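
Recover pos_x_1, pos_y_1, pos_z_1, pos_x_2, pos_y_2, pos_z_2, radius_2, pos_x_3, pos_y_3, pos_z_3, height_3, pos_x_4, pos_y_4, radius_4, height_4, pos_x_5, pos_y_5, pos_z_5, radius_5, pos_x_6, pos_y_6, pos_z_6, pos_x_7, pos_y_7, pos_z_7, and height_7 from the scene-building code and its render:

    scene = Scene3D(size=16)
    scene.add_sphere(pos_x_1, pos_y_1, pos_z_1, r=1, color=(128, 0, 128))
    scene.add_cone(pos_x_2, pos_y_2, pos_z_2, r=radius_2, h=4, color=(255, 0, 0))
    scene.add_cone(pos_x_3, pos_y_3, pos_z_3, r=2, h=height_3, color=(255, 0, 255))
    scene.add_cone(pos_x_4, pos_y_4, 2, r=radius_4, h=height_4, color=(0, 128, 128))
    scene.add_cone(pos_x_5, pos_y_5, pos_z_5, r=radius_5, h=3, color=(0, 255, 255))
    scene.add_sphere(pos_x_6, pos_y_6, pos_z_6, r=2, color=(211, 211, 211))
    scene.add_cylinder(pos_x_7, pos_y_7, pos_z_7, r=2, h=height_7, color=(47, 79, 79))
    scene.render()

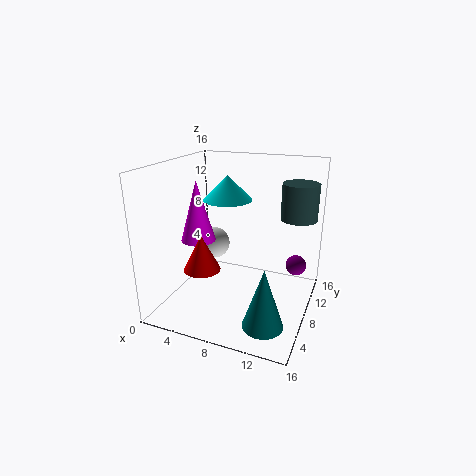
pos_x_1 = 15, pos_y_1 = 6, pos_z_1 = 7, pos_x_2 = 5, pos_y_2 = 5, pos_z_2 = 5, radius_2 = 2, pos_x_3 = 3, pos_y_3 = 8, pos_z_3 = 7, height_3 = 7, pos_x_4 = 13, pos_y_4 = 2, radius_4 = 2, height_4 = 6, pos_x_5 = 5, pos_y_5 = 12, pos_z_5 = 11, radius_5 = 3, pos_x_6 = 3, pos_y_6 = 12, pos_z_6 = 5, pos_x_7 = 14, pos_y_7 = 11, pos_z_7 = 10, height_7 = 4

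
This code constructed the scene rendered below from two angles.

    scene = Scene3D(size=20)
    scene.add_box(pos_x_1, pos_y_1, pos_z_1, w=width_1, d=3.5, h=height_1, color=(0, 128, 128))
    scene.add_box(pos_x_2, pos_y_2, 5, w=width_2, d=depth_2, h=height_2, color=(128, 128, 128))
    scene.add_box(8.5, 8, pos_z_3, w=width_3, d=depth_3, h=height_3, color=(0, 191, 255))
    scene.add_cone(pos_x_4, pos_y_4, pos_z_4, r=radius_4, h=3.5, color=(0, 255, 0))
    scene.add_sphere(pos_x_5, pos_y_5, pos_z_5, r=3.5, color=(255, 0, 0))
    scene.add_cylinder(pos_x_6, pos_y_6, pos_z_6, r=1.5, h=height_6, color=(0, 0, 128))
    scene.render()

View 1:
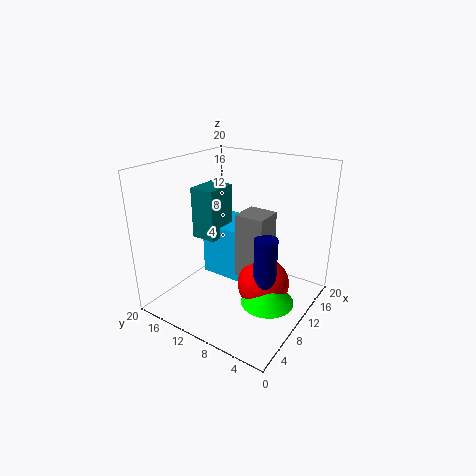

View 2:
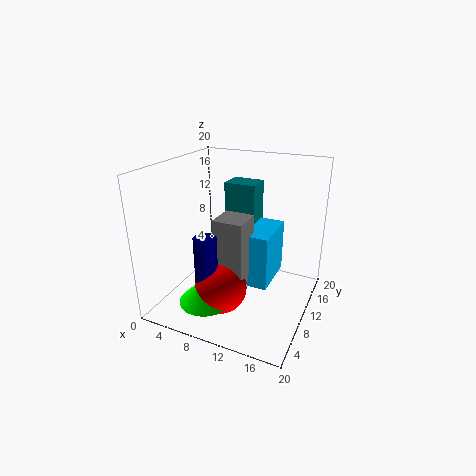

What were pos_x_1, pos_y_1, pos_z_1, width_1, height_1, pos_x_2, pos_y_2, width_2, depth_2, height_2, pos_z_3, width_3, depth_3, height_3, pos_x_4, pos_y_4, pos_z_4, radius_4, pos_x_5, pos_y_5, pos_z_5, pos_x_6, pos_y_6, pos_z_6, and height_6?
pos_x_1 = 7, pos_y_1 = 12, pos_z_1 = 10, width_1 = 4.5, height_1 = 7, pos_x_2 = 8.5, pos_y_2 = 5.5, width_2 = 4, depth_2 = 4, height_2 = 9, pos_z_3 = 4, width_3 = 6.5, depth_3 = 7, height_3 = 7.5, pos_x_4 = 8, pos_y_4 = 4, pos_z_4 = 3, radius_4 = 3.5, pos_x_5 = 9.5, pos_y_5 = 5.5, pos_z_5 = 4.5, pos_x_6 = 8, pos_y_6 = 4.5, pos_z_6 = 2, height_6 = 10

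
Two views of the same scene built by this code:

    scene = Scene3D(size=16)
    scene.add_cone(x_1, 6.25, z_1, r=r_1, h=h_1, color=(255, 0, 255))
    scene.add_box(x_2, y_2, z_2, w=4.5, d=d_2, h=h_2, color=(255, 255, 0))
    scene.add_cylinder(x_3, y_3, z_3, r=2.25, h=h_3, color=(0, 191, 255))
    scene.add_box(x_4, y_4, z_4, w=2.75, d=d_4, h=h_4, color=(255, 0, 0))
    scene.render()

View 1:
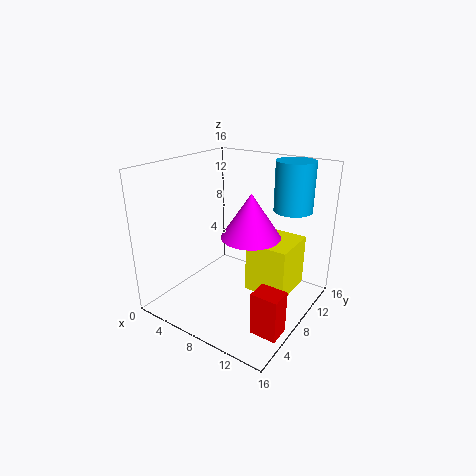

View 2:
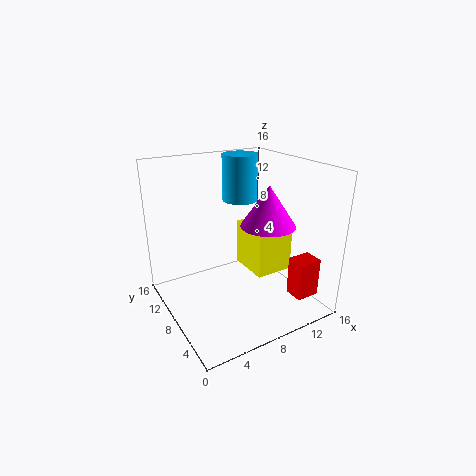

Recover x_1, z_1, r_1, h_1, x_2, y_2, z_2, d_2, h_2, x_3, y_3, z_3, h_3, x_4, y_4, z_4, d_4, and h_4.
x_1 = 10.75, z_1 = 9.5, r_1 = 3, h_1 = 4.5, x_2 = 10, y_2 = 6.5, z_2 = 3, d_2 = 5, h_2 = 5.5, x_3 = 11.75, y_3 = 13.75, z_3 = 10.25, h_3 = 5.75, x_4 = 13, y_4 = 2.75, z_4 = 1, d_4 = 2.25, h_4 = 4.5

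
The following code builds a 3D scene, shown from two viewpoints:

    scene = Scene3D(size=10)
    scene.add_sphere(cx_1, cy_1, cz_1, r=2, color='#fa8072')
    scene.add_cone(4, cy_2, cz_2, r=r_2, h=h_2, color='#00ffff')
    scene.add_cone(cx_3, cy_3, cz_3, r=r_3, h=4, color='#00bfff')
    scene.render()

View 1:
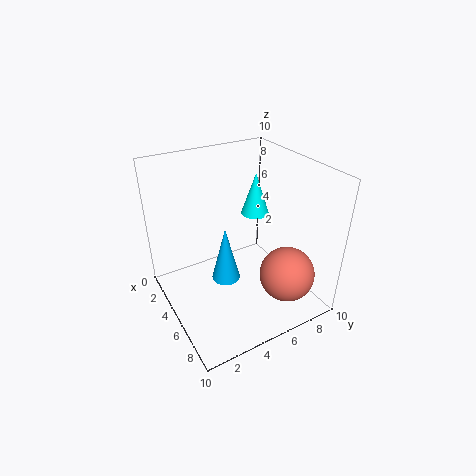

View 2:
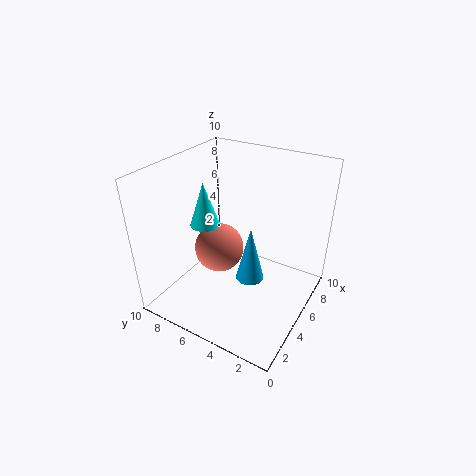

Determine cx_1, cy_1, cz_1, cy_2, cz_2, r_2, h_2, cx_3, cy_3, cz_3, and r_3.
cx_1 = 7, cy_1 = 8, cz_1 = 2, cy_2 = 7, cz_2 = 6, r_2 = 1, h_2 = 3, cx_3 = 5, cy_3 = 4, cz_3 = 2, r_3 = 1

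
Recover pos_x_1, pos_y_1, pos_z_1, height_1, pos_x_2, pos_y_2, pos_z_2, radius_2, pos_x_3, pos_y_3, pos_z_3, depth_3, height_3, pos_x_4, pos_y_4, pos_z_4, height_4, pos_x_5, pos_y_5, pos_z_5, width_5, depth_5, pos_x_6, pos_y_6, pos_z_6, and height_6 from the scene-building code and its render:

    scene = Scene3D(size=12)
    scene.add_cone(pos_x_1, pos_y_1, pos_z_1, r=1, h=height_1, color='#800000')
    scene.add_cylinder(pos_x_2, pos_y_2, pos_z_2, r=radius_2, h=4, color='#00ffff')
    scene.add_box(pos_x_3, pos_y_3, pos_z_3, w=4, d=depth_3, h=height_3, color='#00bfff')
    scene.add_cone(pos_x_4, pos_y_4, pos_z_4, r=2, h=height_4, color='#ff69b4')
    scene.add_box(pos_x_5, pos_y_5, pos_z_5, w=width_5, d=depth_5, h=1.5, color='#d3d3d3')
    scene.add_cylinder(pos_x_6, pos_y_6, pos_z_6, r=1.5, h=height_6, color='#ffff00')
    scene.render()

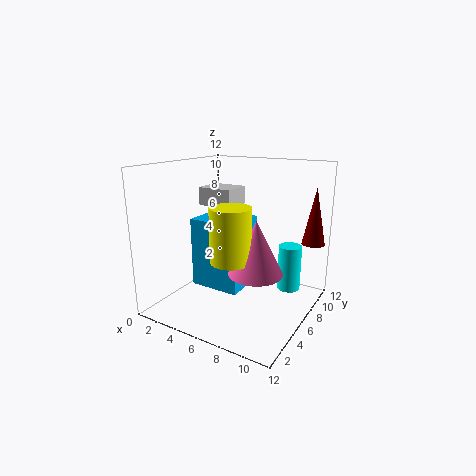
pos_x_1 = 11
pos_y_1 = 10.5
pos_z_1 = 5
height_1 = 5
pos_x_2 = 9.5
pos_y_2 = 9
pos_z_2 = 1
radius_2 = 1
pos_x_3 = 3.5
pos_y_3 = 3
pos_z_3 = 2.5
depth_3 = 3.5
height_3 = 5.5
pos_x_4 = 9
pos_y_4 = 3.5
pos_z_4 = 4.5
height_4 = 4
pos_x_5 = 2.5
pos_y_5 = 5.5
pos_z_5 = 8.5
width_5 = 3
depth_5 = 2.5
pos_x_6 = 7.5
pos_y_6 = 2.5
pos_z_6 = 5.5
height_6 = 4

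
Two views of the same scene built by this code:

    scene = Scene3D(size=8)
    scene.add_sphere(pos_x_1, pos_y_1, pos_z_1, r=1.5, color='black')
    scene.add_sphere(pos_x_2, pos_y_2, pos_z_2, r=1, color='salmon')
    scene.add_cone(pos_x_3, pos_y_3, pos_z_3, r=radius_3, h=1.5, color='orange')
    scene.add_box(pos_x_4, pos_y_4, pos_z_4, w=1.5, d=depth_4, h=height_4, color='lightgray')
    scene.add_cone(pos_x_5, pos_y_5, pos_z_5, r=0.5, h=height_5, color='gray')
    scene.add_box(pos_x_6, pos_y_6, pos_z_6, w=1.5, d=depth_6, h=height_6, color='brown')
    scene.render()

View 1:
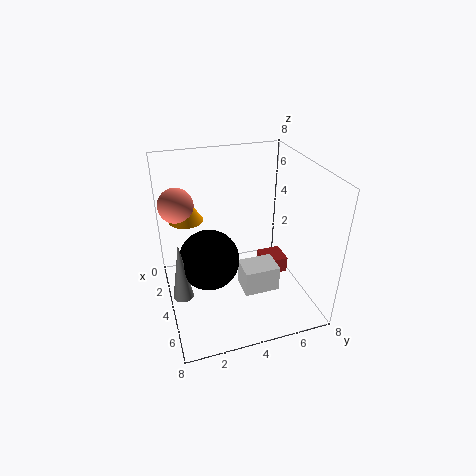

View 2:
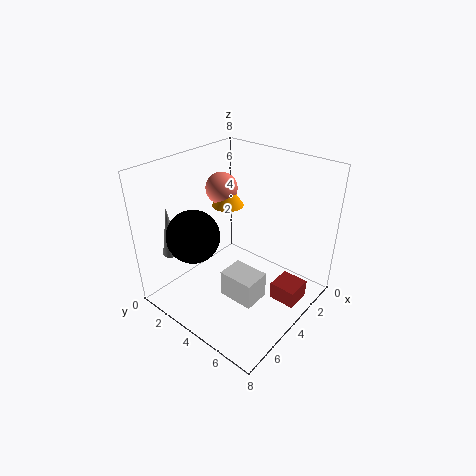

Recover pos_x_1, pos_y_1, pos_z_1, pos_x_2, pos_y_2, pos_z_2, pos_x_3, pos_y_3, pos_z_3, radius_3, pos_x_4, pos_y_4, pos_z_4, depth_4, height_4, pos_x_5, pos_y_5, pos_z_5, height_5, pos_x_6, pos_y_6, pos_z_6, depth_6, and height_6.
pos_x_1 = 5.5; pos_y_1 = 2; pos_z_1 = 4; pos_x_2 = 2; pos_y_2 = 1; pos_z_2 = 5.5; pos_x_3 = 2; pos_y_3 = 1.5; pos_z_3 = 4.5; radius_3 = 1; pos_x_4 = 4; pos_y_4 = 4; pos_z_4 = 1; depth_4 = 2; height_4 = 1.5; pos_x_5 = 6; pos_y_5 = 0.5; pos_z_5 = 2.5; height_5 = 3; pos_x_6 = 2; pos_y_6 = 6; pos_z_6 = 0.5; depth_6 = 1.5; height_6 = 1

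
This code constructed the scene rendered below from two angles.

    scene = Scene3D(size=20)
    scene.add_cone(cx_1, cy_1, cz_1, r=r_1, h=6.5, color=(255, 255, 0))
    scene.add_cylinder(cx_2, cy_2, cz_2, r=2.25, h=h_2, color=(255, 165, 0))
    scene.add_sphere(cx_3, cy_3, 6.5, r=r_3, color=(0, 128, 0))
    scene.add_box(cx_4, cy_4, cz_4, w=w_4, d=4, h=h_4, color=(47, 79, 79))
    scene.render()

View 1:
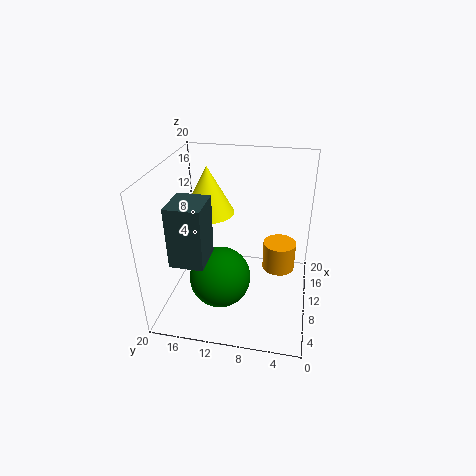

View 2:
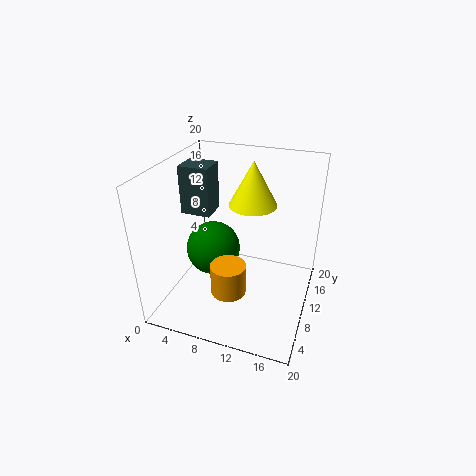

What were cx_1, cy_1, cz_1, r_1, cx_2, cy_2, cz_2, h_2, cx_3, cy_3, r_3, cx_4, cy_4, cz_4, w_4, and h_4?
cx_1 = 10.75, cy_1 = 14.25, cz_1 = 13.25, r_1 = 3.5, cx_2 = 10.75, cy_2 = 4.25, cz_2 = 5.5, h_2 = 4, cx_3 = 5.5, cy_3 = 11.5, r_3 = 4, cx_4 = 0.25, cy_4 = 12, cz_4 = 11.25, w_4 = 4.5, h_4 = 7.25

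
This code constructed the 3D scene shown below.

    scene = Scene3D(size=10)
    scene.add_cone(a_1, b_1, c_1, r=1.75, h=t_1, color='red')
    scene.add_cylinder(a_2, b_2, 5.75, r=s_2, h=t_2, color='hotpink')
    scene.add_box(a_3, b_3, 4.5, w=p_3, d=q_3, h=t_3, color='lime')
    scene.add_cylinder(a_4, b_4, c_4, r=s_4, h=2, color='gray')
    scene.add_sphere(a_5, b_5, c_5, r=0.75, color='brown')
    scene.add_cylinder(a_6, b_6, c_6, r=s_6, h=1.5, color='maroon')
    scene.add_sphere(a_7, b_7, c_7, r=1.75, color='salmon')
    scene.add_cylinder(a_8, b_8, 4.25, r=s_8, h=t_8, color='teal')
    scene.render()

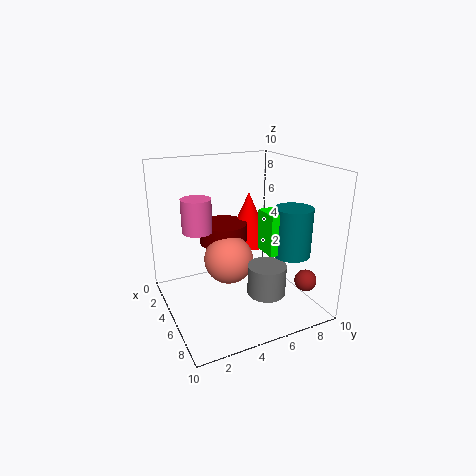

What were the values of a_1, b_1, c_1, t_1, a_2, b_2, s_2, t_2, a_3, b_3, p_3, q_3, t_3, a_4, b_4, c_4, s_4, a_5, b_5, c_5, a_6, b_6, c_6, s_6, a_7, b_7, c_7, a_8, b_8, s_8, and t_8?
a_1 = 2.75; b_1 = 7; c_1 = 3.5; t_1 = 4; a_2 = 4.5; b_2 = 2.25; s_2 = 1; t_2 = 2.25; a_3 = 6; b_3 = 6; p_3 = 1.75; q_3 = 2.5; t_3 = 2.75; a_4 = 7.75; b_4 = 5.75; c_4 = 2; s_4 = 1.25; a_5 = 8; b_5 = 8.75; c_5 = 2.25; a_6 = 3; b_6 = 4.75; c_6 = 4; s_6 = 1.75; a_7 = 4.5; b_7 = 4.5; c_7 = 3.25; a_8 = 7.5; b_8 = 7.75; s_8 = 1.25; t_8 = 3.25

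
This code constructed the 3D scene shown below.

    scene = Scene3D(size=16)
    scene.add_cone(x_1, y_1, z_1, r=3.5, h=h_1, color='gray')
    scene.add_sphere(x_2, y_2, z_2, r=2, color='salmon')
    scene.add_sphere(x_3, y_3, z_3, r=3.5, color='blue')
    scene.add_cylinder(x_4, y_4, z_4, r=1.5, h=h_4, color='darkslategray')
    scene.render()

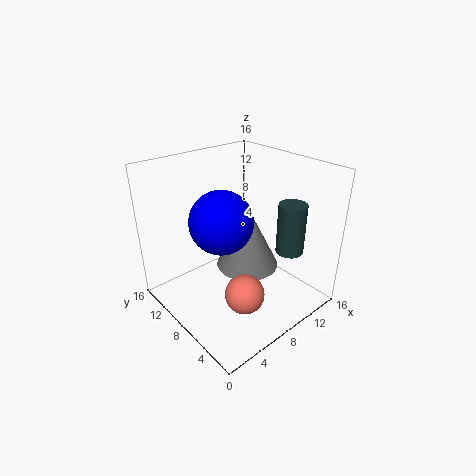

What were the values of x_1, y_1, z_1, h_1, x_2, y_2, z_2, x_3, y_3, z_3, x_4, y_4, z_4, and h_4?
x_1 = 9; y_1 = 7.5; z_1 = 4.5; h_1 = 7; x_2 = 5; y_2 = 3.5; z_2 = 4.5; x_3 = 6.5; y_3 = 9; z_3 = 10; x_4 = 11.5; y_4 = 3.5; z_4 = 7; h_4 = 5.5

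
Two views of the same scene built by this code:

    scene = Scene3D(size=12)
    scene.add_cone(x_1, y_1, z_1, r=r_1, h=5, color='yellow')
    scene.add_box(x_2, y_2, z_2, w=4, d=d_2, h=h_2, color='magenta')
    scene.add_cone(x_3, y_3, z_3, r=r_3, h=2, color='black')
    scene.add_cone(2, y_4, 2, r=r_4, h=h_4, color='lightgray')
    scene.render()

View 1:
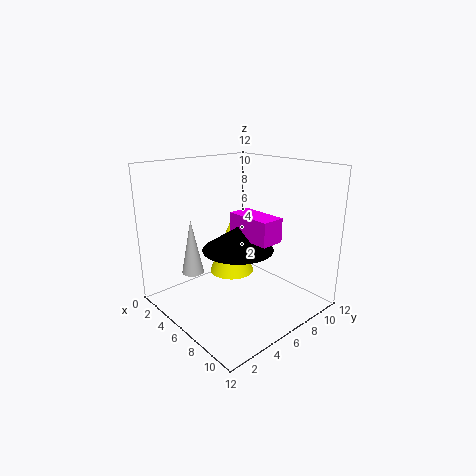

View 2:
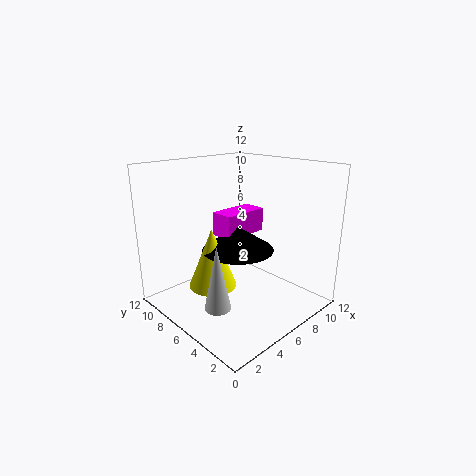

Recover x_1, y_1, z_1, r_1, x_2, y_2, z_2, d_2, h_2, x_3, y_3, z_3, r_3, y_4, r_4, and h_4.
x_1 = 4, y_1 = 7, z_1 = 2, r_1 = 2, x_2 = 5, y_2 = 6, z_2 = 6, d_2 = 2, h_2 = 2, x_3 = 6, y_3 = 6, z_3 = 5, r_3 = 3, y_4 = 4, r_4 = 1, h_4 = 5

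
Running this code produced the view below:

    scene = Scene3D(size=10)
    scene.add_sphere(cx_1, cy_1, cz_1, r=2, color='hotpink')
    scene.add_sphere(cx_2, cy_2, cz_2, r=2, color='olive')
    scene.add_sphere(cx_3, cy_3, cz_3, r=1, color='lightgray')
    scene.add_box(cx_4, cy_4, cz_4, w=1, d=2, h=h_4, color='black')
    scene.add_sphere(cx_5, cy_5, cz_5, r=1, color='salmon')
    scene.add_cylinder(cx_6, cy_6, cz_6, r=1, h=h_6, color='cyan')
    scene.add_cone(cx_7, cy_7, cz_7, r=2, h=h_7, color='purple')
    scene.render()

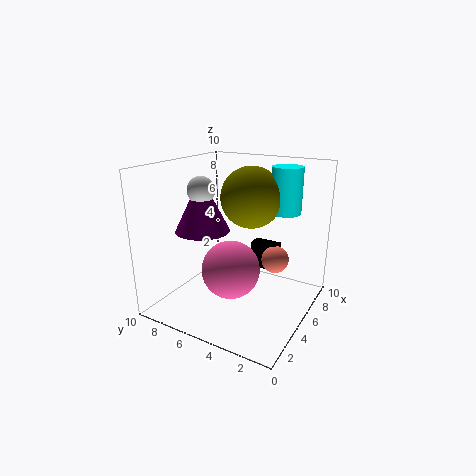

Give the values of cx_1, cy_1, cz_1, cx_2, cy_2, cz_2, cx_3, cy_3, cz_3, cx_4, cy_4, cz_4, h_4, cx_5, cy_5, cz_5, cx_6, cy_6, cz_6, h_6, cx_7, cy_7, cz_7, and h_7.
cx_1 = 4; cy_1 = 5; cz_1 = 3; cx_2 = 5; cy_2 = 4; cz_2 = 8; cx_3 = 5; cy_3 = 8; cz_3 = 8; cx_4 = 7; cy_4 = 3; cz_4 = 2; h_4 = 2; cx_5 = 7; cy_5 = 3; cz_5 = 3; cx_6 = 6; cy_6 = 2; cz_6 = 7; h_6 = 3; cx_7 = 5; cy_7 = 8; cz_7 = 5; h_7 = 4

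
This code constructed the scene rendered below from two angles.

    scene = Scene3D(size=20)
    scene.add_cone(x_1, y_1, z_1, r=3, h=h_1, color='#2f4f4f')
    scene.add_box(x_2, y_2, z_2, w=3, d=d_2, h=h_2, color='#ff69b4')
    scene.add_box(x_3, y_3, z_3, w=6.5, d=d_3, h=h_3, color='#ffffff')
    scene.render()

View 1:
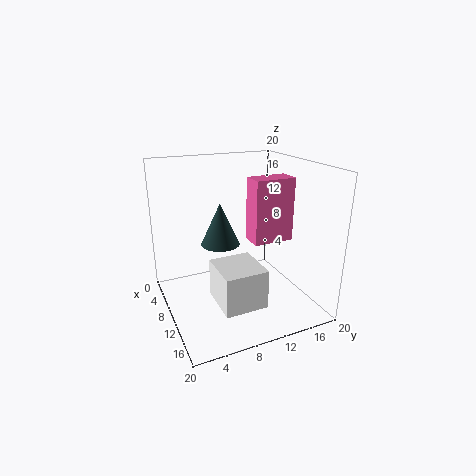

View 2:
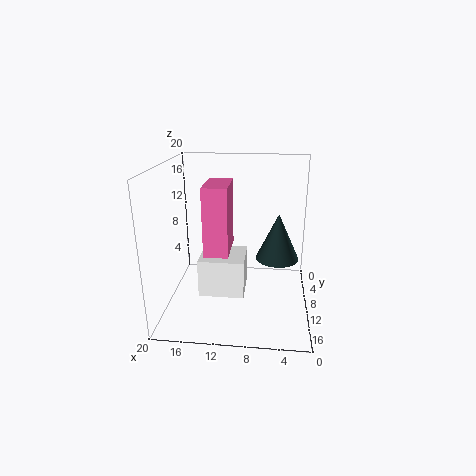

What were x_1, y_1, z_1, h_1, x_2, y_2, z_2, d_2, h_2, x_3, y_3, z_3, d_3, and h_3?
x_1 = 4.5, y_1 = 9.5, z_1 = 7, h_1 = 6.5, x_2 = 10.5, y_2 = 11, z_2 = 10, d_2 = 5.5, h_2 = 8.5, x_3 = 9, y_3 = 6, z_3 = 1.5, d_3 = 6, h_3 = 5.5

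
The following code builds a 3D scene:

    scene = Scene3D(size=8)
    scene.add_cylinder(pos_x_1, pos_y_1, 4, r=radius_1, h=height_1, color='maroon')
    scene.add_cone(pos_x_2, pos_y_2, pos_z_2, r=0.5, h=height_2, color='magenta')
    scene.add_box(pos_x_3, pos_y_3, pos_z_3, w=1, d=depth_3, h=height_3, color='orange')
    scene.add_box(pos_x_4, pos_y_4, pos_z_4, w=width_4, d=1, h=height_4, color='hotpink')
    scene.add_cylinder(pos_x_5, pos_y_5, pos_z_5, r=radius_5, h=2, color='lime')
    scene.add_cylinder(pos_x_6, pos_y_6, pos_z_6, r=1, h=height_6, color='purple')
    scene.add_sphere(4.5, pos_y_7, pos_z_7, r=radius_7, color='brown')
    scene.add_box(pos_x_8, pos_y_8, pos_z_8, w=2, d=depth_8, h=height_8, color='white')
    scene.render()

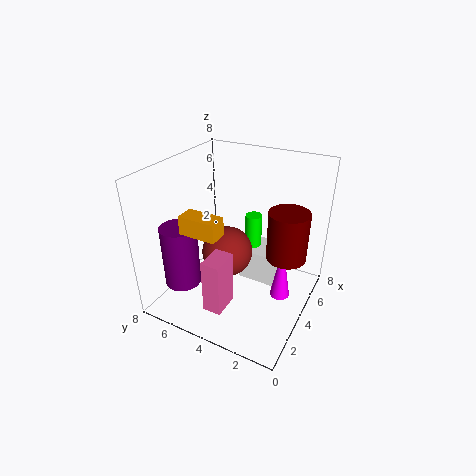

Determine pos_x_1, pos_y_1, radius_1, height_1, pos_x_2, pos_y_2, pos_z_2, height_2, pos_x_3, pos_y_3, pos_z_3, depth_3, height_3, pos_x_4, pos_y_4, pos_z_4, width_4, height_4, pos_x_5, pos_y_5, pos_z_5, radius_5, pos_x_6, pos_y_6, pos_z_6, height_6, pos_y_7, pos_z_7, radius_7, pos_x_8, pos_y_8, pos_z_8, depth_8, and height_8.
pos_x_1 = 3.5
pos_y_1 = 1
radius_1 = 1
height_1 = 2.5
pos_x_2 = 3
pos_y_2 = 1
pos_z_2 = 2
height_2 = 3
pos_x_3 = 1.5
pos_y_3 = 4
pos_z_3 = 5
depth_3 = 2
height_3 = 1
pos_x_4 = 1
pos_y_4 = 3.5
pos_z_4 = 1
width_4 = 1.5
height_4 = 3
pos_x_5 = 6
pos_y_5 = 4
pos_z_5 = 2.5
radius_5 = 0.5
pos_x_6 = 2
pos_y_6 = 6.5
pos_z_6 = 1.5
height_6 = 3.5
pos_y_7 = 5
pos_z_7 = 2.5
radius_7 = 1.5
pos_x_8 = 5
pos_y_8 = 2
pos_z_8 = 0.5
depth_8 = 2.5
height_8 = 2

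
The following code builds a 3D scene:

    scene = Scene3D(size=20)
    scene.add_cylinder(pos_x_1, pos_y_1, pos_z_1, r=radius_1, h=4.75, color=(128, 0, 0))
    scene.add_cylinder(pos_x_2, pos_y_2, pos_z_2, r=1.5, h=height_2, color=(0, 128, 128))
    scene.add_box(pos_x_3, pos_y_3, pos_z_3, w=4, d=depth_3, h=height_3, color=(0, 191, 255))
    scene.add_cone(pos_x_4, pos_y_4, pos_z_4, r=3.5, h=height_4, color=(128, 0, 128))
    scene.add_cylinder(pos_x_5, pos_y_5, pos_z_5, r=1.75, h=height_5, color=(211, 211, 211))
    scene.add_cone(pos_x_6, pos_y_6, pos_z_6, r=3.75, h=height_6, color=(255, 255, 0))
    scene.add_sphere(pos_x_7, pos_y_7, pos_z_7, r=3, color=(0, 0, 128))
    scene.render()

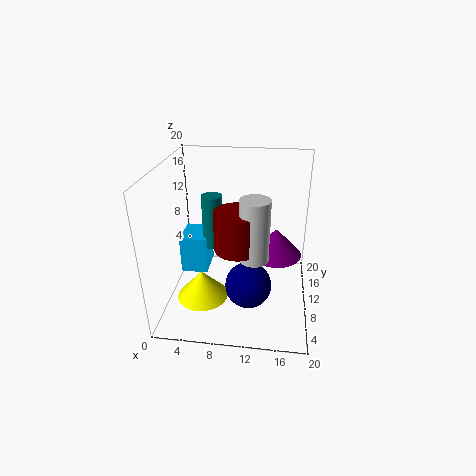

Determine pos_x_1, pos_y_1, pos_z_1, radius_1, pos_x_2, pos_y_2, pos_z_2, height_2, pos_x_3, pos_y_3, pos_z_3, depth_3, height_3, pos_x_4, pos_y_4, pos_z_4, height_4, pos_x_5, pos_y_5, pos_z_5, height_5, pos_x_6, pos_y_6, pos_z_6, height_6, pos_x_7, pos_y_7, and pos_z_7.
pos_x_1 = 10.75, pos_y_1 = 4, pos_z_1 = 12, radius_1 = 2.75, pos_x_2 = 5.75, pos_y_2 = 13.25, pos_z_2 = 6.75, height_2 = 8, pos_x_3 = 1, pos_y_3 = 11.25, pos_z_3 = 2.75, depth_3 = 5, height_3 = 5.75, pos_x_4 = 15.25, pos_y_4 = 9.5, pos_z_4 = 8.25, height_4 = 3.75, pos_x_5 = 12.75, pos_y_5 = 3.5, pos_z_5 = 11, height_5 = 7.5, pos_x_6 = 4.75, pos_y_6 = 9, pos_z_6 = 0.25, height_6 = 4.25, pos_x_7 = 12, pos_y_7 = 5.25, pos_z_7 = 5.75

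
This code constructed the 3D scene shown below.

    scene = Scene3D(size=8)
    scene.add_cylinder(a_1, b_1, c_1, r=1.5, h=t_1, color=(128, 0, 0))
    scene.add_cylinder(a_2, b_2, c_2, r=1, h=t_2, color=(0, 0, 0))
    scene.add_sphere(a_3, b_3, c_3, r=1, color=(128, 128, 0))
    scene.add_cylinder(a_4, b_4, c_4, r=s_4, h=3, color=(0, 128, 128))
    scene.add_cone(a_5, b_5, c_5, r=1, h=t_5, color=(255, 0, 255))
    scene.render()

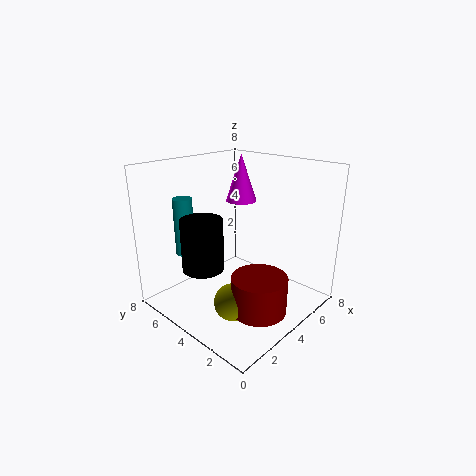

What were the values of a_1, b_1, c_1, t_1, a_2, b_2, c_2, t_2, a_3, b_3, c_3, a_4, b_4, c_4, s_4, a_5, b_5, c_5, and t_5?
a_1 = 3.5
b_1 = 2
c_1 = 0.5
t_1 = 2
a_2 = 1
b_2 = 3.5
c_2 = 3.5
t_2 = 2.5
a_3 = 2.5
b_3 = 3
c_3 = 1
a_4 = 1.5
b_4 = 5.5
c_4 = 3.5
s_4 = 0.5
a_5 = 7
b_5 = 6.5
c_5 = 5
t_5 = 3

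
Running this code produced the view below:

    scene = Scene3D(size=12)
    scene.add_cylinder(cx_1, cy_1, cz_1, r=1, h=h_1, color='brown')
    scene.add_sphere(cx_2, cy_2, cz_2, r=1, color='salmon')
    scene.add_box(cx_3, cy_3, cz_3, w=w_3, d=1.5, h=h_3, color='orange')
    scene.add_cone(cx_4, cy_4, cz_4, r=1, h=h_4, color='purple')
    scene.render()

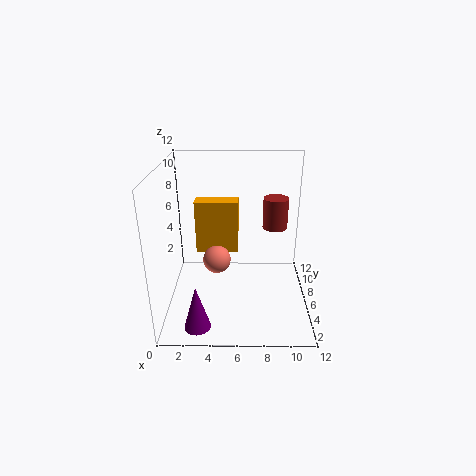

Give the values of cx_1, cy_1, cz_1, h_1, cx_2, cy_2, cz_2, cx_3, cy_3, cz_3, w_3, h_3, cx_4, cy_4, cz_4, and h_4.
cx_1 = 9; cy_1 = 6; cz_1 = 7; h_1 = 2.5; cx_2 = 4.5; cy_2 = 2.5; cz_2 = 6; cx_3 = 2; cy_3 = 9; cz_3 = 3; w_3 = 4; h_3 = 5; cx_4 = 3; cy_4 = 1; cz_4 = 1; h_4 = 3.5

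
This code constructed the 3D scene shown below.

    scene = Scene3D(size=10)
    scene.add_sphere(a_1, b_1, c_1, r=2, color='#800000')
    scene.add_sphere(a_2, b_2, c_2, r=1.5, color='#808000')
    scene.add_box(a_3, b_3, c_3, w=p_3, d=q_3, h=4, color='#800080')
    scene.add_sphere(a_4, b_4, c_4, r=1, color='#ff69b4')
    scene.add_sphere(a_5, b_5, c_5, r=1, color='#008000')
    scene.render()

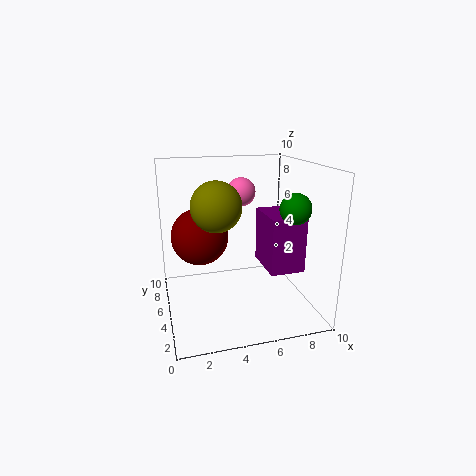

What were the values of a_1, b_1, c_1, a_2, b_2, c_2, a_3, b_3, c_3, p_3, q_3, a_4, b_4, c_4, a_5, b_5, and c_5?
a_1 = 2.5
b_1 = 6
c_1 = 5
a_2 = 3
b_2 = 2.5
c_2 = 8
a_3 = 7
b_3 = 3.5
c_3 = 2.5
p_3 = 2.5
q_3 = 3.5
a_4 = 5.5
b_4 = 6
c_4 = 8
a_5 = 8
b_5 = 2.5
c_5 = 7.5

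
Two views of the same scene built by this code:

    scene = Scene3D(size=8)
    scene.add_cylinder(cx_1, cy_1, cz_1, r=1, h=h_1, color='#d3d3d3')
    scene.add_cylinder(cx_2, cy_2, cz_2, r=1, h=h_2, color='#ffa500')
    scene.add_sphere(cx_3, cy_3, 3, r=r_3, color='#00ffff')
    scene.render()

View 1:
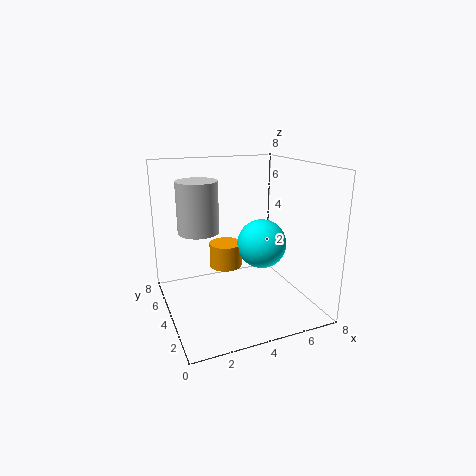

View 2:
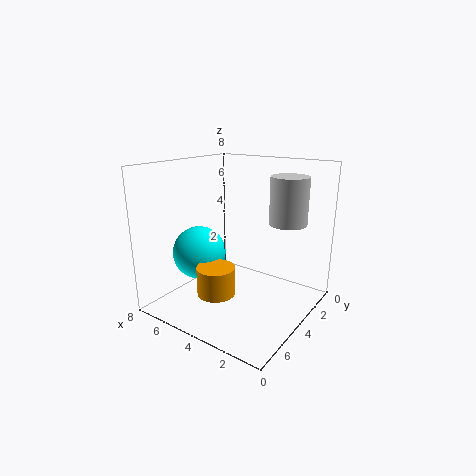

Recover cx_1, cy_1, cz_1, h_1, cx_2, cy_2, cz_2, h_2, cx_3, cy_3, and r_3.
cx_1 = 1.5, cy_1 = 3, cz_1 = 5, h_1 = 2.5, cx_2 = 4, cy_2 = 6, cz_2 = 1.5, h_2 = 1.5, cx_3 = 6, cy_3 = 5, r_3 = 1.5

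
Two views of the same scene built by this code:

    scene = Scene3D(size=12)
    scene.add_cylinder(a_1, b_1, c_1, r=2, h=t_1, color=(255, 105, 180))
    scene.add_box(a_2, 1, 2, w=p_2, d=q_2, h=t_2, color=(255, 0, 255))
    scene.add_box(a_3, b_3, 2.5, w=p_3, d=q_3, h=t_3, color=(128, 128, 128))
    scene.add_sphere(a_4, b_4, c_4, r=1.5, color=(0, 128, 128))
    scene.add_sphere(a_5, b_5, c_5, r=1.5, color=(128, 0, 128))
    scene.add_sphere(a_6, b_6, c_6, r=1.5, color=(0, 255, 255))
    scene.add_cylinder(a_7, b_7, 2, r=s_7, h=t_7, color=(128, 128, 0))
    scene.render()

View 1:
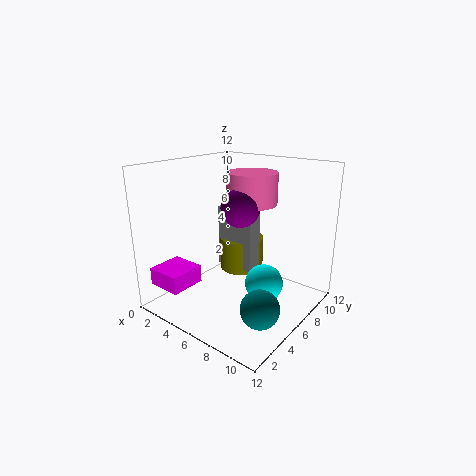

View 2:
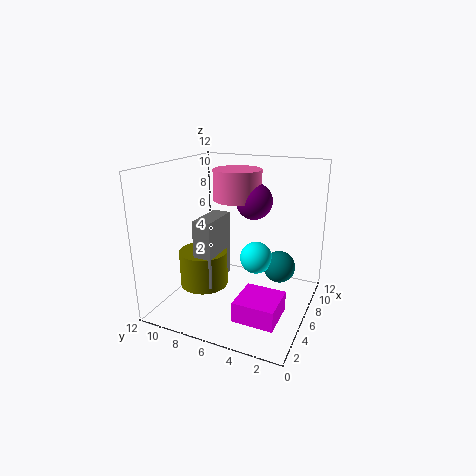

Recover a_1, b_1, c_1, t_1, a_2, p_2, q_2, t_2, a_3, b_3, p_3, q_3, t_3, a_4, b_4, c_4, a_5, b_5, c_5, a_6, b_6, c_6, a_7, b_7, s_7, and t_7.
a_1 = 7; b_1 = 6.5; c_1 = 9; t_1 = 2.5; a_2 = 0.5; p_2 = 3; q_2 = 3; t_2 = 1.5; a_3 = 3; b_3 = 7; p_3 = 3.5; q_3 = 1.5; t_3 = 5.5; a_4 = 10; b_4 = 3.5; c_4 = 2; a_5 = 7; b_5 = 5; c_5 = 9; a_6 = 9; b_6 = 5.5; c_6 = 3; a_7 = 4.5; b_7 = 8.5; s_7 = 2; t_7 = 3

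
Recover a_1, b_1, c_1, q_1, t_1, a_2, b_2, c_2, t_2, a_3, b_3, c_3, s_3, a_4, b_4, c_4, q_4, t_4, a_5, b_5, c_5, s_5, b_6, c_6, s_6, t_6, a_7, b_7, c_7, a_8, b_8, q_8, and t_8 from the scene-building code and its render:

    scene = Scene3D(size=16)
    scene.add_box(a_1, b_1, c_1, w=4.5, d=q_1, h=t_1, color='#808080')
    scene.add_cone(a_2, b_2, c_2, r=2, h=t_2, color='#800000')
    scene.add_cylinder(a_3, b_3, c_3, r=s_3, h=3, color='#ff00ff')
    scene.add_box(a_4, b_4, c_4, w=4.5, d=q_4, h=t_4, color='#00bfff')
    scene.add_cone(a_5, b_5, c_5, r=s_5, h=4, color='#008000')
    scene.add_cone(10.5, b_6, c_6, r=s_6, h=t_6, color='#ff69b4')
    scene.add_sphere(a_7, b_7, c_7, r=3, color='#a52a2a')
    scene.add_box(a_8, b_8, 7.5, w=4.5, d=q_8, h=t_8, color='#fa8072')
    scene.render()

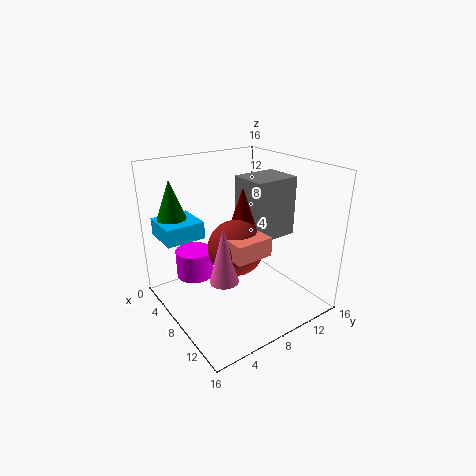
a_1 = 4.5, b_1 = 10, c_1 = 7, q_1 = 5.5, t_1 = 7, a_2 = 7.5, b_2 = 9, c_2 = 7.5, t_2 = 6, a_3 = 6, b_3 = 3.5, c_3 = 4, s_3 = 2, a_4 = 0.5, b_4 = 1, c_4 = 7.5, q_4 = 4.5, t_4 = 2, a_5 = 5.5, b_5 = 1.5, c_5 = 11, s_5 = 1.5, b_6 = 4.5, c_6 = 5, s_6 = 1.5, t_6 = 6, a_7 = 9, b_7 = 7, c_7 = 7.5, a_8 = 8, b_8 = 5, q_8 = 4, t_8 = 2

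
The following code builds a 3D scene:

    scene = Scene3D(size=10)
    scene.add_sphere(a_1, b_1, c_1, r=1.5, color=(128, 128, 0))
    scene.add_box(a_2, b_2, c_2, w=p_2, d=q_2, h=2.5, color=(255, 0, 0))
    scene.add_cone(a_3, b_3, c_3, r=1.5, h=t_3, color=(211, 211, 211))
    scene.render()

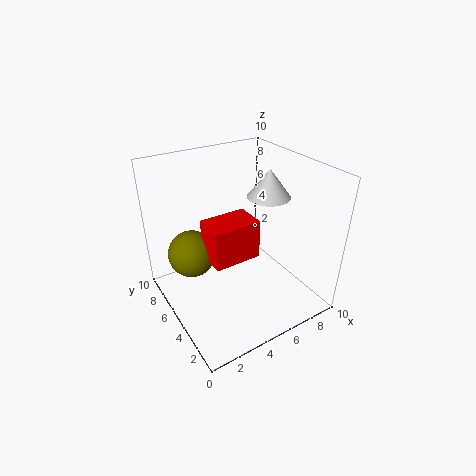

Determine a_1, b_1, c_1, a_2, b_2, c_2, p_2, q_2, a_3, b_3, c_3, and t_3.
a_1 = 1.5; b_1 = 5; c_1 = 5; a_2 = 2; b_2 = 2.5; c_2 = 5; p_2 = 3; q_2 = 2; a_3 = 7.5; b_3 = 5; c_3 = 7.5; t_3 = 2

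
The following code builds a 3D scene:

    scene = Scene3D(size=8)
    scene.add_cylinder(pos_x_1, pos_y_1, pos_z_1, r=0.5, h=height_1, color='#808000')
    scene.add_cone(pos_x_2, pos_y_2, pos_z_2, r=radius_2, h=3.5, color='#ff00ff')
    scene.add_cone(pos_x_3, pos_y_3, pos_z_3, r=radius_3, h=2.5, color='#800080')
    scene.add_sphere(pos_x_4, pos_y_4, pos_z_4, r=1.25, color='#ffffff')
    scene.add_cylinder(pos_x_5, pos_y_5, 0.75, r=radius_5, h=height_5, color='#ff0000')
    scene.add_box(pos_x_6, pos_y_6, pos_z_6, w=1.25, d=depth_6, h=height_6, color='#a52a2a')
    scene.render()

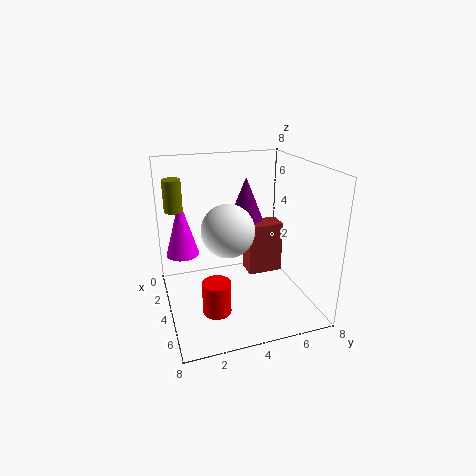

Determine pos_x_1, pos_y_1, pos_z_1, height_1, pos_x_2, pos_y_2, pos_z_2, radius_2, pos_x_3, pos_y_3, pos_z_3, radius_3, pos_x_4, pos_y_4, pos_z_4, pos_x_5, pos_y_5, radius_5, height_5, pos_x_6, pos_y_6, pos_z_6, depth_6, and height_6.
pos_x_1 = 2.75, pos_y_1 = 0.75, pos_z_1 = 5.5, height_1 = 1.75, pos_x_2 = 1.5, pos_y_2 = 1.25, pos_z_2 = 2.25, radius_2 = 1, pos_x_3 = 2.5, pos_y_3 = 5, pos_z_3 = 4.5, radius_3 = 1, pos_x_4 = 6.25, pos_y_4 = 2.75, pos_z_4 = 5.5, pos_x_5 = 5.75, pos_y_5 = 2.25, radius_5 = 0.75, height_5 = 1.75, pos_x_6 = 2.75, pos_y_6 = 4.75, pos_z_6 = 1.5, depth_6 = 2, height_6 = 3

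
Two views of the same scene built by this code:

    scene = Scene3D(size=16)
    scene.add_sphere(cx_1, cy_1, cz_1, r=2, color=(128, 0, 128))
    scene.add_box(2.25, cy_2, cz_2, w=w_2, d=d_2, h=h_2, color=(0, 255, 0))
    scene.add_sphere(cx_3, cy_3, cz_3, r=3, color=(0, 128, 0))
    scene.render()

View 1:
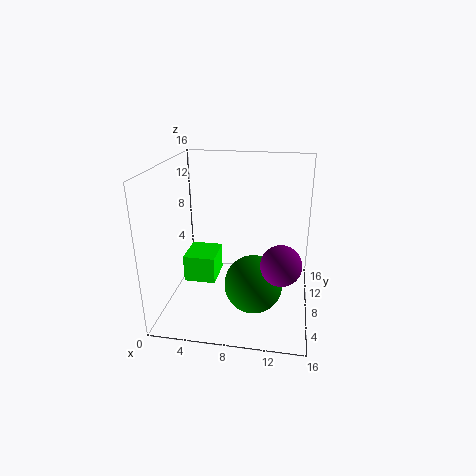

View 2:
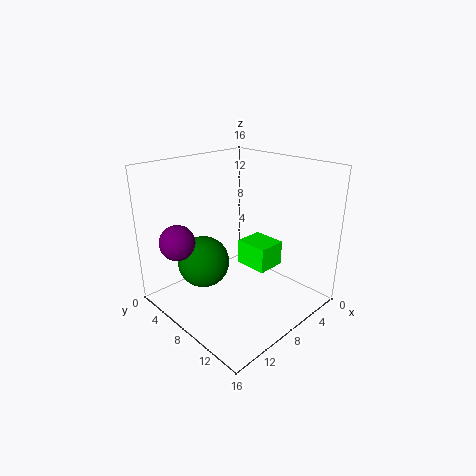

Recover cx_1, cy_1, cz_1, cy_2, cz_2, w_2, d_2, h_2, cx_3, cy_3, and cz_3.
cx_1 = 13
cy_1 = 3.5
cz_1 = 7.5
cy_2 = 5.75
cz_2 = 3.25
w_2 = 3.5
d_2 = 4
h_2 = 3
cx_3 = 10.25
cy_3 = 4.5
cz_3 = 4.5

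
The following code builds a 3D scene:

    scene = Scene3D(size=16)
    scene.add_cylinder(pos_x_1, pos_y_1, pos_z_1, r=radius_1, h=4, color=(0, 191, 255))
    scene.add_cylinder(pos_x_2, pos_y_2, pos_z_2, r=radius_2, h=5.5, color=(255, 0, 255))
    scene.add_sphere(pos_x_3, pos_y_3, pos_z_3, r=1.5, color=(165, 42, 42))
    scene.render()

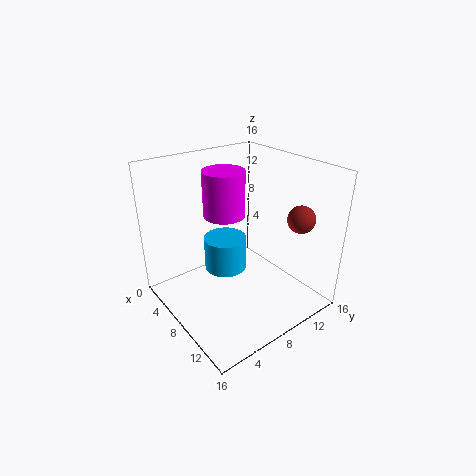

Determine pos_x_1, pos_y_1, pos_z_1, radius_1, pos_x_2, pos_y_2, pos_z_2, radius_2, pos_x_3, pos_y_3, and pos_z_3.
pos_x_1 = 5.5, pos_y_1 = 8, pos_z_1 = 3, radius_1 = 2.5, pos_x_2 = 4, pos_y_2 = 9, pos_z_2 = 9, radius_2 = 2.5, pos_x_3 = 12.5, pos_y_3 = 13, pos_z_3 = 10.5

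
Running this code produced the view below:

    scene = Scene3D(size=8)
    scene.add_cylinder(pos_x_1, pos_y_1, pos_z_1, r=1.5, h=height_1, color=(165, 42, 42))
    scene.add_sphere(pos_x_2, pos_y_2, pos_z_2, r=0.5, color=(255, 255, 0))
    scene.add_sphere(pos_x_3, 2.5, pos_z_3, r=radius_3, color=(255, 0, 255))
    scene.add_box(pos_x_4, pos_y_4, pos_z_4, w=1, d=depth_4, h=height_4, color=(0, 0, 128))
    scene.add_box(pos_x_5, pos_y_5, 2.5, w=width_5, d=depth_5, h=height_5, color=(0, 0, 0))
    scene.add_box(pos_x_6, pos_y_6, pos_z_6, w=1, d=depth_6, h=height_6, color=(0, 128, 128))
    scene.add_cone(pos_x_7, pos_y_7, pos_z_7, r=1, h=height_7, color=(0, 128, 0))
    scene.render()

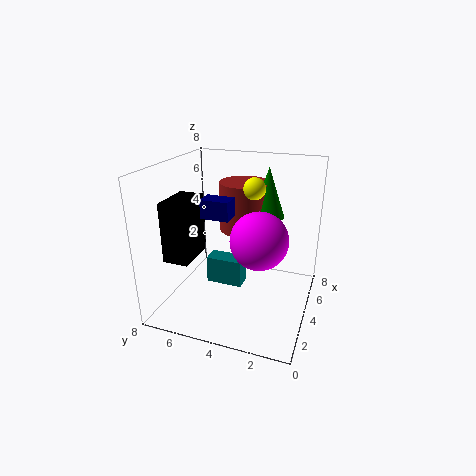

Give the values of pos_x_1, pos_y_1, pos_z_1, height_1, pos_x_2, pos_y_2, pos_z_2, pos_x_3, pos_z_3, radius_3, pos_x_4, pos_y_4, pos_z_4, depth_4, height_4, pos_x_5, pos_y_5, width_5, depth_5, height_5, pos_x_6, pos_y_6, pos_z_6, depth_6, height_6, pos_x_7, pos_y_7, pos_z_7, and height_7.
pos_x_1 = 6.5
pos_y_1 = 4.5
pos_z_1 = 3.5
height_1 = 3
pos_x_2 = 2
pos_y_2 = 2.5
pos_z_2 = 7.5
pos_x_3 = 3
pos_z_3 = 4.5
radius_3 = 1.5
pos_x_4 = 2.5
pos_y_4 = 4
pos_z_4 = 5.5
depth_4 = 1.5
height_4 = 1
pos_x_5 = 2.5
pos_y_5 = 6.5
width_5 = 2.5
depth_5 = 1.5
height_5 = 3.5
pos_x_6 = 3
pos_y_6 = 3.5
pos_z_6 = 1.5
depth_6 = 2
height_6 = 1.5
pos_x_7 = 6.5
pos_y_7 = 3
pos_z_7 = 4.5
height_7 = 3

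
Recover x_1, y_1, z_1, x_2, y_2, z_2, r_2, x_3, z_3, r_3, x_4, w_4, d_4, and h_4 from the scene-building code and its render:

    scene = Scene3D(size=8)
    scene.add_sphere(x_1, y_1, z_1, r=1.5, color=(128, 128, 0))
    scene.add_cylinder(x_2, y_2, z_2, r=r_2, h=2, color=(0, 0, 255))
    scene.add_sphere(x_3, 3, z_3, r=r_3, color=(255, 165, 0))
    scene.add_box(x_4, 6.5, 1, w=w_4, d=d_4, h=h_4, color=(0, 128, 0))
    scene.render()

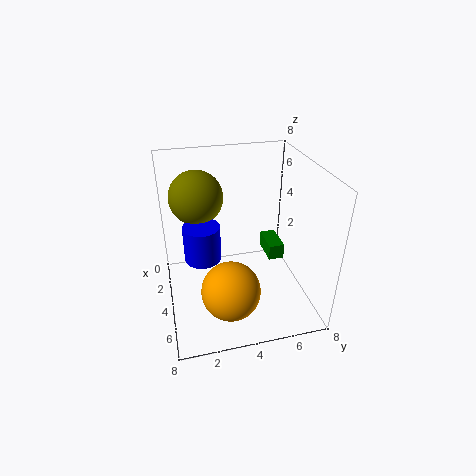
x_1 = 2.5
y_1 = 2
z_1 = 6
x_2 = 4
y_2 = 2
z_2 = 3
r_2 = 1
x_3 = 6.5
z_3 = 2.5
r_3 = 1.5
x_4 = 0.5
w_4 = 2
d_4 = 1
h_4 = 1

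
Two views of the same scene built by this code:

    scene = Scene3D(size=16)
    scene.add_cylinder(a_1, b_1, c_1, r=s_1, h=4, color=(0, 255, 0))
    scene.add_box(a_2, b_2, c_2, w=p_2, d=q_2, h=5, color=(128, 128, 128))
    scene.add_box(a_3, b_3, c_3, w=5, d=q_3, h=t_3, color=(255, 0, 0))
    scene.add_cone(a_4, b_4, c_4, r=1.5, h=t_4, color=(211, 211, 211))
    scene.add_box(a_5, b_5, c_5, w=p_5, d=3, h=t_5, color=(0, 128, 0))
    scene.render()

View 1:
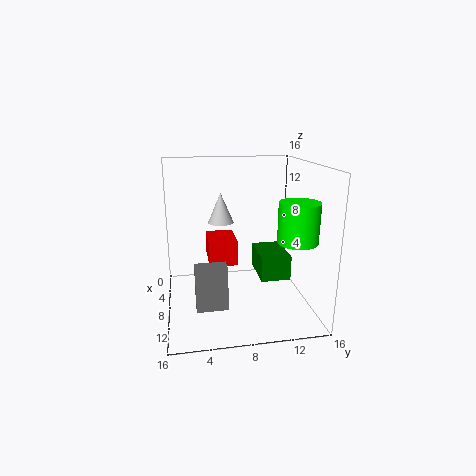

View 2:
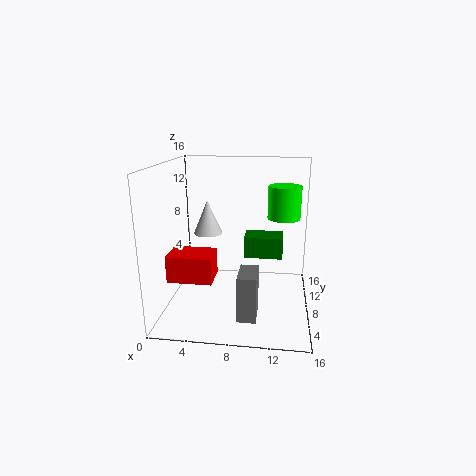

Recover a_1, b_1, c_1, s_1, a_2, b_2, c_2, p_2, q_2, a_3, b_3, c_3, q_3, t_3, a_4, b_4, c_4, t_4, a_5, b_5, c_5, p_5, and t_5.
a_1 = 13
b_1 = 13
c_1 = 9
s_1 = 2
a_2 = 8.5
b_2 = 3
c_2 = 0.5
p_2 = 2
q_2 = 3.5
a_3 = 0.5
b_3 = 5
c_3 = 3.5
q_3 = 3.5
t_3 = 3
a_4 = 5
b_4 = 6.5
c_4 = 9
t_4 = 3.5
a_5 = 8.5
b_5 = 9.5
c_5 = 5
p_5 = 4.5
t_5 = 2.5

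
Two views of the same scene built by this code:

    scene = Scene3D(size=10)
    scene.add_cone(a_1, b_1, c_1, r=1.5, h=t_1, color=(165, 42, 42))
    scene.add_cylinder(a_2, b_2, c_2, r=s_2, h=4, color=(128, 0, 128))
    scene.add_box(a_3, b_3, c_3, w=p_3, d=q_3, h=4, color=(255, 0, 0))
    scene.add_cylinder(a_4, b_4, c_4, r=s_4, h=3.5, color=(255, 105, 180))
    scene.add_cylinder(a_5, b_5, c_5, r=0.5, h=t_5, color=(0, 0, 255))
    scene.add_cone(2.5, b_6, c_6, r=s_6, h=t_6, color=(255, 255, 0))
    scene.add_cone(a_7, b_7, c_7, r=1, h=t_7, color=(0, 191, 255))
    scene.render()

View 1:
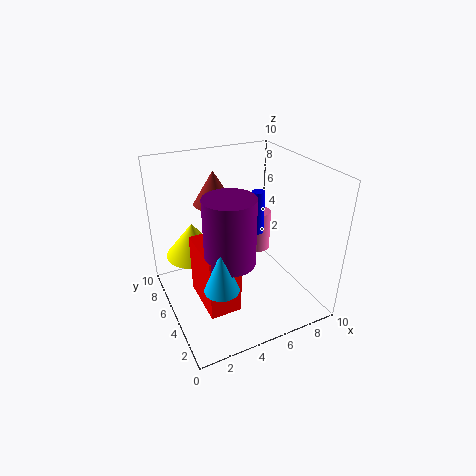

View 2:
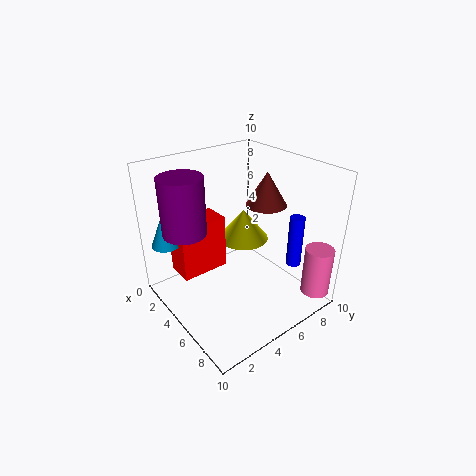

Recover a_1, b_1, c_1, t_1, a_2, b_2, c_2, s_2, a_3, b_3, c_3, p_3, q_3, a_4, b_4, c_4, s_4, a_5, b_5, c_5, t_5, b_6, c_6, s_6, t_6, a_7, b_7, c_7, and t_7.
a_1 = 4.5; b_1 = 8; c_1 = 6.5; t_1 = 2.5; a_2 = 3; b_2 = 2; c_2 = 5.5; s_2 = 1.5; a_3 = 1.5; b_3 = 1.5; c_3 = 2; p_3 = 2; q_3 = 3.5; a_4 = 9; b_4 = 9; c_4 = 1; s_4 = 1; a_5 = 8; b_5 = 7.5; c_5 = 3.5; t_5 = 3.5; b_6 = 7.5; c_6 = 3; s_6 = 2; t_6 = 2.5; a_7 = 2; b_7 = 1; c_7 = 4.5; t_7 = 2.5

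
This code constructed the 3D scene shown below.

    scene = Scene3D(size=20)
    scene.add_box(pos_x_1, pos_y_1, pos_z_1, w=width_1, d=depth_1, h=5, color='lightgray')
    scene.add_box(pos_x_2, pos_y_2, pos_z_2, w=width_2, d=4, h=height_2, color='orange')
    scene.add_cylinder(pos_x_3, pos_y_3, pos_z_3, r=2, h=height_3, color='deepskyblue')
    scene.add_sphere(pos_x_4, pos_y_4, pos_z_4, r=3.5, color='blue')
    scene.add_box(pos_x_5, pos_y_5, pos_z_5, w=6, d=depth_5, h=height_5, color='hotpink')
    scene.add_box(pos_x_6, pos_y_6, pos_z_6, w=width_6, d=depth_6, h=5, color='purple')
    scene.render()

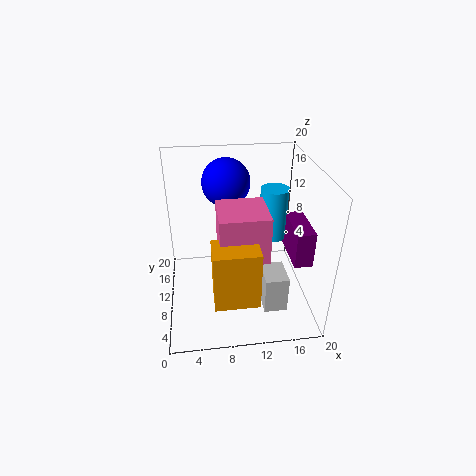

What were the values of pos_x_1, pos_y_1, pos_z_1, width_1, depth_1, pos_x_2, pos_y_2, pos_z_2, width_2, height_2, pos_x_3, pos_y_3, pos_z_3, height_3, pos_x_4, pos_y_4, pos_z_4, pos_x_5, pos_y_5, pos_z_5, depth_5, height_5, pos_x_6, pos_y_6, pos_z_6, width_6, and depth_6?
pos_x_1 = 12.5
pos_y_1 = 2.5
pos_z_1 = 3
width_1 = 3
depth_1 = 4
pos_x_2 = 6
pos_y_2 = 0.5
pos_z_2 = 6
width_2 = 5.5
height_2 = 7.5
pos_x_3 = 15.5
pos_y_3 = 12.5
pos_z_3 = 8.5
height_3 = 7.5
pos_x_4 = 9
pos_y_4 = 15.5
pos_z_4 = 16
pos_x_5 = 7
pos_y_5 = 3
pos_z_5 = 10.5
depth_5 = 6
height_5 = 6
pos_x_6 = 17
pos_y_6 = 5.5
pos_z_6 = 7.5
width_6 = 2.5
depth_6 = 6.5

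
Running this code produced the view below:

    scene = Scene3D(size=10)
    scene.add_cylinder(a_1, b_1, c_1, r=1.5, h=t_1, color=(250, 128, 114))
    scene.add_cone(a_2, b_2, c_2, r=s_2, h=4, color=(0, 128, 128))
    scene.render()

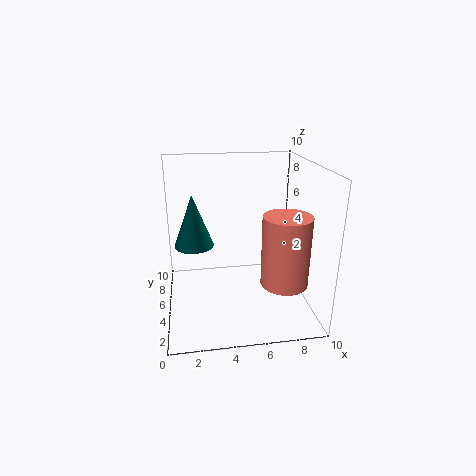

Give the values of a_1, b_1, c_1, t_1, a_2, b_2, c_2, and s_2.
a_1 = 7.5, b_1 = 2, c_1 = 3, t_1 = 4.5, a_2 = 2, b_2 = 7.5, c_2 = 3.5, s_2 = 1.5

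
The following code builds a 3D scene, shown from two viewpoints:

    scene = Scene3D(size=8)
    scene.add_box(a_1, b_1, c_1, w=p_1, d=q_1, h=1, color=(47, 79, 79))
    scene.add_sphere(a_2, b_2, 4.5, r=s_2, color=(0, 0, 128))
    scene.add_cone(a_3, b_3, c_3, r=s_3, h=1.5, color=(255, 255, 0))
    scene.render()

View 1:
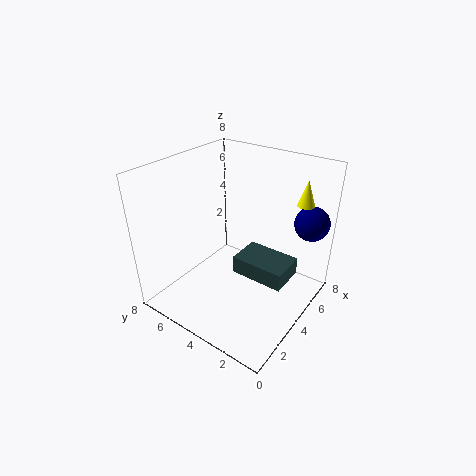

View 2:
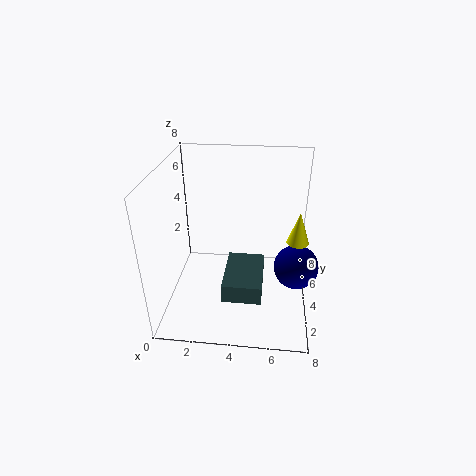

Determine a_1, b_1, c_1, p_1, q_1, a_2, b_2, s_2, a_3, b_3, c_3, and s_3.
a_1 = 3.5
b_1 = 1
c_1 = 2
p_1 = 2
q_1 = 3
a_2 = 7
b_2 = 1
s_2 = 1
a_3 = 7
b_3 = 1.5
c_3 = 5.5
s_3 = 0.5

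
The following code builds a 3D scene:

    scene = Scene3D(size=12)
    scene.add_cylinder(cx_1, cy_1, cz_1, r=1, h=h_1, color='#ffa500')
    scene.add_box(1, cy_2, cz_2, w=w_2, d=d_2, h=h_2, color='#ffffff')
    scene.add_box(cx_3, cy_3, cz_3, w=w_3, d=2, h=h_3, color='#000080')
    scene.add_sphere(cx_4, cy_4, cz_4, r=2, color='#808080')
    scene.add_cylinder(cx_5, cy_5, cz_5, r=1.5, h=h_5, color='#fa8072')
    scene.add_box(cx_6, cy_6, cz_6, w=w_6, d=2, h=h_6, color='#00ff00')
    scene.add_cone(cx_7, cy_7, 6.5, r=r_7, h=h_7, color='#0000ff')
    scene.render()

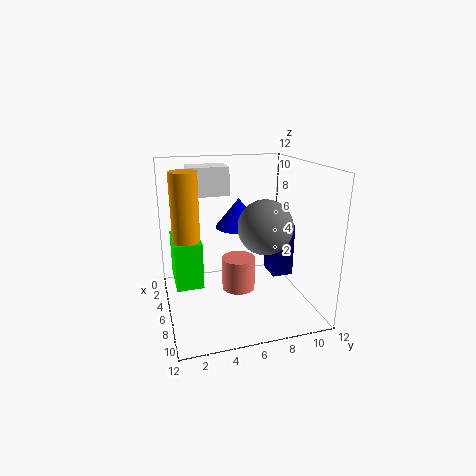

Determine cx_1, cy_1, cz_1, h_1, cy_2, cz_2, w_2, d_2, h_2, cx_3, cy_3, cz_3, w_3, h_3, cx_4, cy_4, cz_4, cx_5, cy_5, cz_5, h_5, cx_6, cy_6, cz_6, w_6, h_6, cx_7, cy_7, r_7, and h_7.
cx_1 = 8; cy_1 = 1.5; cz_1 = 6.5; h_1 = 5.5; cy_2 = 2.5; cz_2 = 9; w_2 = 2.5; d_2 = 3.5; h_2 = 2.5; cx_3 = 2; cy_3 = 10; cz_3 = 1; w_3 = 2.5; h_3 = 5; cx_4 = 9.5; cy_4 = 7; cz_4 = 8; cx_5 = 4.5; cy_5 = 6.5; cz_5 = 0.5; h_5 = 3; cx_6 = 5.5; cy_6 = 0.5; cz_6 = 3.5; w_6 = 3.5; h_6 = 3.5; cx_7 = 4.5; cy_7 = 6.5; r_7 = 2; h_7 = 2.5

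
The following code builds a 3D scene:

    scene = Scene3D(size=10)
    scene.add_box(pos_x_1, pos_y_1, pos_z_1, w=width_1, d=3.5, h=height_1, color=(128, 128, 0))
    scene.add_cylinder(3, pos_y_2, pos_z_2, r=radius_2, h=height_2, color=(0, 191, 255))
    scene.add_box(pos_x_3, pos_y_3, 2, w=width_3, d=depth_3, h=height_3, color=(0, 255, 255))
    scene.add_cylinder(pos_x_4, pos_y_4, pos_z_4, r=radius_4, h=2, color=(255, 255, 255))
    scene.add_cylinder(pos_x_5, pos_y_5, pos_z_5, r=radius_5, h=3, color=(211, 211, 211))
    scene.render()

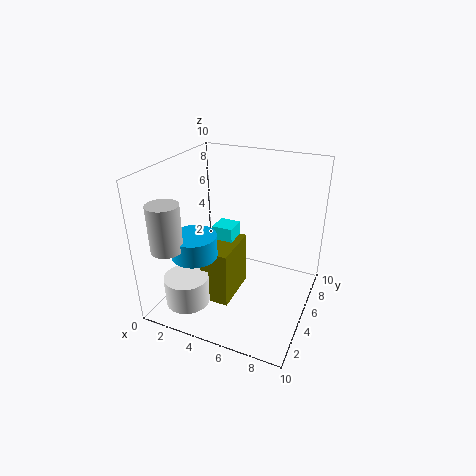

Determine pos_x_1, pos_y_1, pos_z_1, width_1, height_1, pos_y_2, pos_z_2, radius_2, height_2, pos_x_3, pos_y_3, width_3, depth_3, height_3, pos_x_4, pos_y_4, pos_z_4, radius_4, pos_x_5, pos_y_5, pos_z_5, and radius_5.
pos_x_1 = 3
pos_y_1 = 3
pos_z_1 = 0.5
width_1 = 2
height_1 = 4
pos_y_2 = 2.5
pos_z_2 = 4.5
radius_2 = 1.5
height_2 = 1.5
pos_x_3 = 3
pos_y_3 = 5
width_3 = 1.5
depth_3 = 1.5
height_3 = 3.5
pos_x_4 = 2.5
pos_y_4 = 2
pos_z_4 = 1
radius_4 = 1.5
pos_x_5 = 2
pos_y_5 = 1
pos_z_5 = 5.5
radius_5 = 1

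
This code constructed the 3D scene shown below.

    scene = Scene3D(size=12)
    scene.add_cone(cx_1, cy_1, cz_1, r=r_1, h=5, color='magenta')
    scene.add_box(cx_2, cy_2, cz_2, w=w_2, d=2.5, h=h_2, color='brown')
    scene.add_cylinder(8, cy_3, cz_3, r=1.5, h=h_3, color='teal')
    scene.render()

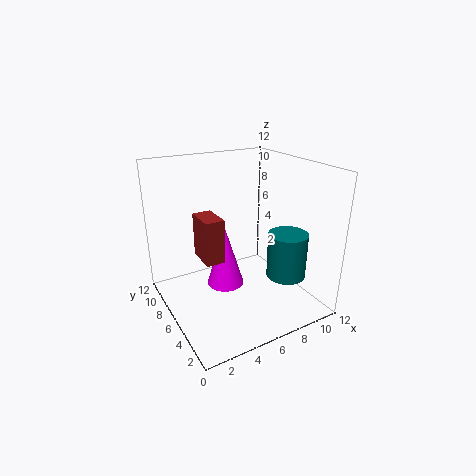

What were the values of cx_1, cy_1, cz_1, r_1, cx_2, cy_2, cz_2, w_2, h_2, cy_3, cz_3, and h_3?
cx_1 = 4.5, cy_1 = 5.5, cz_1 = 2.5, r_1 = 1.5, cx_2 = 2.5, cy_2 = 4.5, cz_2 = 5, w_2 = 1.5, h_2 = 3.5, cy_3 = 2, cz_3 = 4, h_3 = 3.5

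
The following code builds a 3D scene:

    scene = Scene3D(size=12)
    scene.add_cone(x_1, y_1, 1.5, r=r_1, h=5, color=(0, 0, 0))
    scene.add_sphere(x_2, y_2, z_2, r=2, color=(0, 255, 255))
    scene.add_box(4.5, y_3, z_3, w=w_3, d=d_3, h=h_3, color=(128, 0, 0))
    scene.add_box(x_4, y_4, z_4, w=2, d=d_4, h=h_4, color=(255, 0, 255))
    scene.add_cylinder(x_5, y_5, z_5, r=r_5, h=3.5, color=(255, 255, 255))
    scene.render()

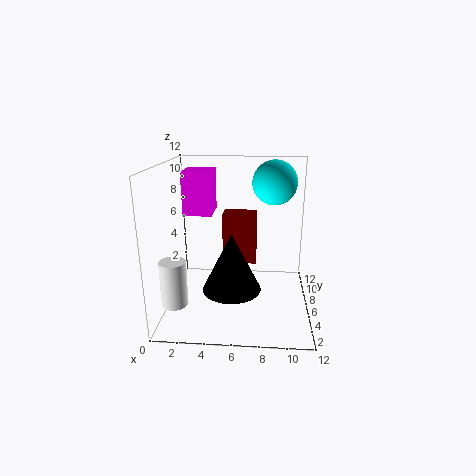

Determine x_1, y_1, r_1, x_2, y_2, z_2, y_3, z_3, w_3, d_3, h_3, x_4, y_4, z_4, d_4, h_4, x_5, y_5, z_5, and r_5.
x_1 = 5.5
y_1 = 5.5
r_1 = 2.5
x_2 = 9
y_2 = 9.5
z_2 = 10
y_3 = 7.5
z_3 = 3
w_3 = 3
d_3 = 2
h_3 = 4.5
x_4 = 2.5
y_4 = 2
z_4 = 9
d_4 = 2.5
h_4 = 3
x_5 = 1.5
y_5 = 2
z_5 = 2
r_5 = 1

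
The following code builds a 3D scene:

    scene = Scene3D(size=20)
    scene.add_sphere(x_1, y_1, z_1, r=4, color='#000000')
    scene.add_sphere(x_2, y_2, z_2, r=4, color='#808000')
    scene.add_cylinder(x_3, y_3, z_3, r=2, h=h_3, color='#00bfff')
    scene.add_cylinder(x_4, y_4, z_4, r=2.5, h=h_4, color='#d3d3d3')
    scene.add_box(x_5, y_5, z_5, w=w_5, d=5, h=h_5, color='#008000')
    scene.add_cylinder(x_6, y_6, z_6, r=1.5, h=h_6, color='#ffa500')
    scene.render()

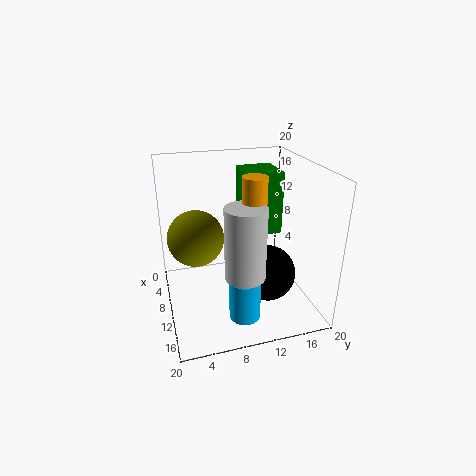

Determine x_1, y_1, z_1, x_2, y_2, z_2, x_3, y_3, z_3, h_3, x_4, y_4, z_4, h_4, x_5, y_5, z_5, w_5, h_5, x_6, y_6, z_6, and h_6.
x_1 = 11.5; y_1 = 14; z_1 = 4.5; x_2 = 7.5; y_2 = 4.5; z_2 = 9.5; x_3 = 16.5; y_3 = 9; z_3 = 2; h_3 = 5.5; x_4 = 16.5; y_4 = 9; z_4 = 8; h_4 = 9; x_5 = 5.5; y_5 = 11; z_5 = 10.5; w_5 = 5.5; h_5 = 8.5; x_6 = 15; y_6 = 10.5; z_6 = 13.5; h_6 = 6.5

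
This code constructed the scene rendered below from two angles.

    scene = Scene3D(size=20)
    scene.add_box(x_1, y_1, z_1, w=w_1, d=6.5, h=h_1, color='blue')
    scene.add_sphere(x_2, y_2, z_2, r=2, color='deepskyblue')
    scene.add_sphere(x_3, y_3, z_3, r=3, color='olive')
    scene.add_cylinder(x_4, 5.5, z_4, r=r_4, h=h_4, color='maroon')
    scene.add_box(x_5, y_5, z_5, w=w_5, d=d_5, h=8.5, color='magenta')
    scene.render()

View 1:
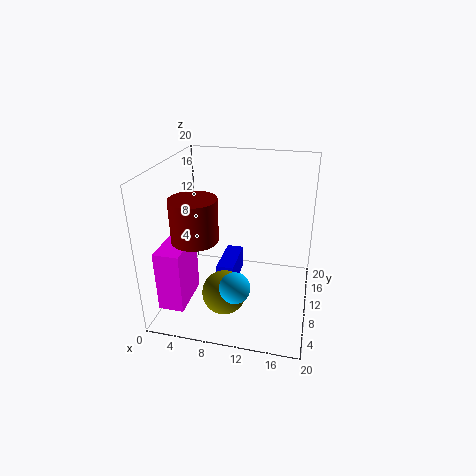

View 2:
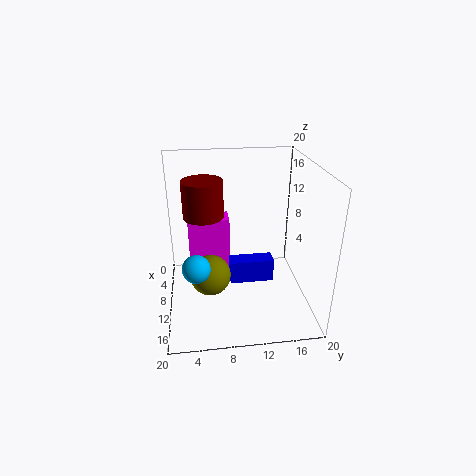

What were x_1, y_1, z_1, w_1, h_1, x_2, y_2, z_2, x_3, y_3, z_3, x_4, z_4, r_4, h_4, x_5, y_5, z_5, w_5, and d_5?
x_1 = 7, y_1 = 9, z_1 = 2, w_1 = 2.5, h_1 = 3.5, x_2 = 11, y_2 = 4, z_2 = 6, x_3 = 9, y_3 = 6, z_3 = 3.5, x_4 = 5.5, z_4 = 11.5, r_4 = 3, h_4 = 5.5, x_5 = 0.5, y_5 = 3, z_5 = 1.5, w_5 = 3.5, d_5 = 6.5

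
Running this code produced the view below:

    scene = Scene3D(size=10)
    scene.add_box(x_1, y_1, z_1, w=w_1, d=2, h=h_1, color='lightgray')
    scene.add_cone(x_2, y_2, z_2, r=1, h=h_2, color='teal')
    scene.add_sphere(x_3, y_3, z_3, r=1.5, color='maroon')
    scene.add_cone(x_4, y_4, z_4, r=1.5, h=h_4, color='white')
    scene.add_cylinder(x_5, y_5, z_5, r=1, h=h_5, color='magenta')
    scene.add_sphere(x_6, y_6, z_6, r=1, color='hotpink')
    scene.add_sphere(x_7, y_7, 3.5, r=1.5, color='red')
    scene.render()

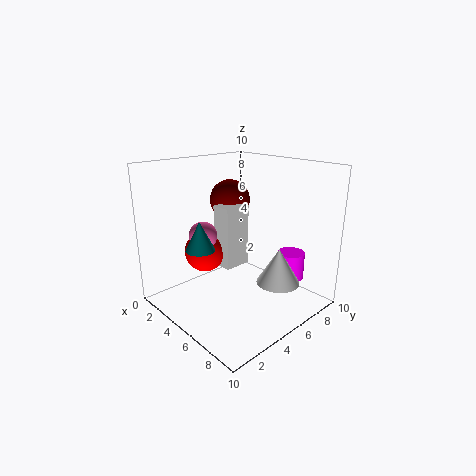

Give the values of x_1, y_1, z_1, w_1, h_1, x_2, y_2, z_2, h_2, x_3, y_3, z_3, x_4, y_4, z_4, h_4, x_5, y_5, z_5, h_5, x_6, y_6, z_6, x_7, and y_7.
x_1 = 3; y_1 = 4.5; z_1 = 2.5; w_1 = 1.5; h_1 = 4.5; x_2 = 4; y_2 = 2.5; z_2 = 4.5; h_2 = 2; x_3 = 2.5; y_3 = 6.5; z_3 = 7; x_4 = 7.5; y_4 = 6.5; z_4 = 2; h_4 = 2.5; x_5 = 7; y_5 = 8.5; z_5 = 1.5; h_5 = 2; x_6 = 3; y_6 = 3.5; z_6 = 5; x_7 = 2.5; y_7 = 4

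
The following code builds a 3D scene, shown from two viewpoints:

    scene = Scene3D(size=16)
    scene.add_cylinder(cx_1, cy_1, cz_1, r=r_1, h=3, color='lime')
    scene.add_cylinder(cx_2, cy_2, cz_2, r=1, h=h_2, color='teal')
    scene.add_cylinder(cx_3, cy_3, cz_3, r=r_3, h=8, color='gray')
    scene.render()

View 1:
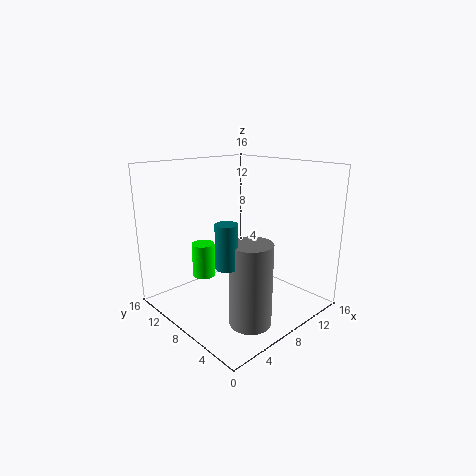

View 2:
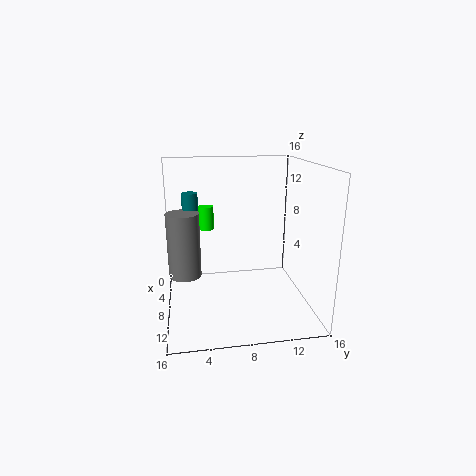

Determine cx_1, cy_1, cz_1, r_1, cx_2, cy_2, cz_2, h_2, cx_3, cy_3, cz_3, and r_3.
cx_1 = 1
cy_1 = 5
cz_1 = 7
r_1 = 1
cx_2 = 2
cy_2 = 3
cz_2 = 8
h_2 = 4
cx_3 = 4
cy_3 = 2
cz_3 = 2
r_3 = 2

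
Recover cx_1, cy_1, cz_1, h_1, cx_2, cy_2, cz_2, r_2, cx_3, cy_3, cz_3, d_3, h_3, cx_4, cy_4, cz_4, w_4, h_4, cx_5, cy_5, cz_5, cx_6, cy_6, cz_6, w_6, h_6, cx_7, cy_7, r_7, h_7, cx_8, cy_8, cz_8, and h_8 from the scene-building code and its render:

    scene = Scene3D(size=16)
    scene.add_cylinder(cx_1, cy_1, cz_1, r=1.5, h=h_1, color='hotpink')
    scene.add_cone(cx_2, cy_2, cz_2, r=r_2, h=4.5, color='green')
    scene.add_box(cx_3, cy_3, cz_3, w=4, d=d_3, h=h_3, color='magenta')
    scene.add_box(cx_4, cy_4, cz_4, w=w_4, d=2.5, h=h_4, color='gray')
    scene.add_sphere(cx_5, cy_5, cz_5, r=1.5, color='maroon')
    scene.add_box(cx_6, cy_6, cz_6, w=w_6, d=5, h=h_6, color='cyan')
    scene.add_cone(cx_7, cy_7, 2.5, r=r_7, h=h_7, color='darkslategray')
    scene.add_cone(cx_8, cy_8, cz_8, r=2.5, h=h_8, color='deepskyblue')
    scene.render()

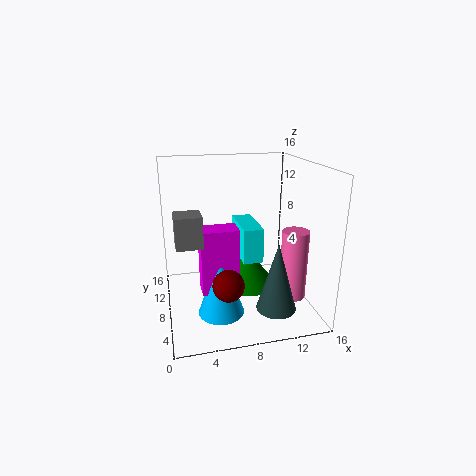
cx_1 = 14, cy_1 = 6, cz_1 = 1, h_1 = 8, cx_2 = 10, cy_2 = 11, cz_2 = 0.5, r_2 = 3.5, cx_3 = 3.5, cy_3 = 5, cz_3 = 3, d_3 = 2.5, h_3 = 7, cx_4 = 1, cy_4 = 2.5, cz_4 = 9.5, w_4 = 2.5, h_4 = 3, cx_5 = 5.5, cy_5 = 1.5, cz_5 = 6, cx_6 = 7.5, cy_6 = 3.5, cz_6 = 7, w_6 = 2, h_6 = 3.5, cx_7 = 10.5, cy_7 = 2, r_7 = 2, h_7 = 7, cx_8 = 5.5, cy_8 = 5.5, cz_8 = 0.5, h_8 = 7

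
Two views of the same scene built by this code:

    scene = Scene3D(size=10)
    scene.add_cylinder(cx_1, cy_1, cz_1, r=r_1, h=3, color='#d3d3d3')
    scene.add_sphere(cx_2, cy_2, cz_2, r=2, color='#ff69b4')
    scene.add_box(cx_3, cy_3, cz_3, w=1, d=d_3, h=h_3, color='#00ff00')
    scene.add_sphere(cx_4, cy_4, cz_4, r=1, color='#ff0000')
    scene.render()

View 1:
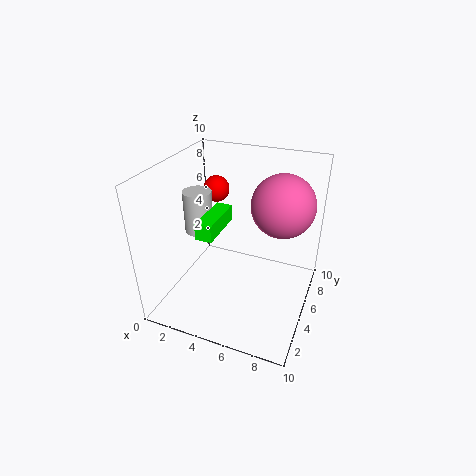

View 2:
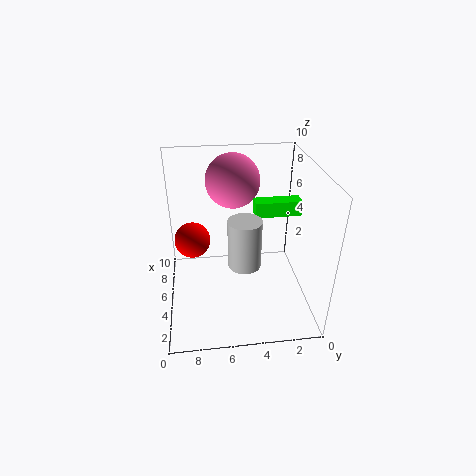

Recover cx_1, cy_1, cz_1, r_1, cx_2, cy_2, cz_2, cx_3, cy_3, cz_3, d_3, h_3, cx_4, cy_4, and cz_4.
cx_1 = 2; cy_1 = 5; cz_1 = 5; r_1 = 1; cx_2 = 8; cy_2 = 5; cz_2 = 8; cx_3 = 4; cy_3 = 1; cz_3 = 7; d_3 = 3; h_3 = 1; cx_4 = 2; cy_4 = 8; cz_4 = 7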